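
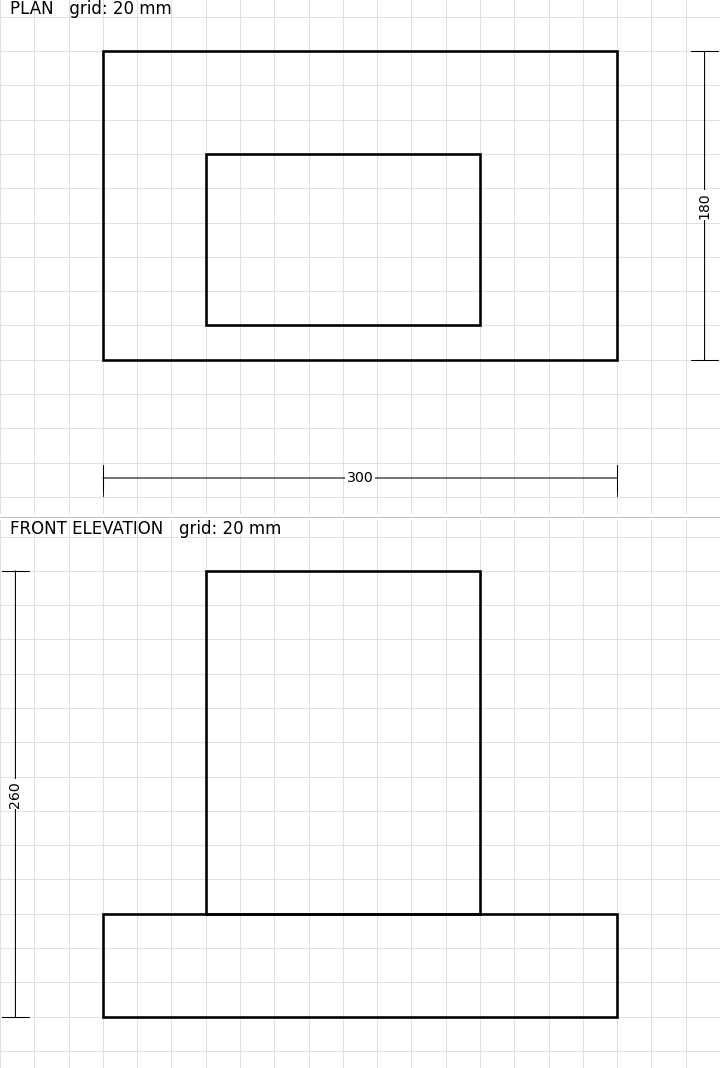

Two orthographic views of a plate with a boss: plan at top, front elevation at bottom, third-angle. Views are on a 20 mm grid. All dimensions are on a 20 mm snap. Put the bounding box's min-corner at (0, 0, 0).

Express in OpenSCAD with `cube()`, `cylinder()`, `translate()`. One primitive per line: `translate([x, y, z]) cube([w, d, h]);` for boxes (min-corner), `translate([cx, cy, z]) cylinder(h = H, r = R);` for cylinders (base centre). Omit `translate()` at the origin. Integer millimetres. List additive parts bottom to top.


cube([300, 180, 60]);
translate([60, 20, 60]) cube([160, 100, 200]);


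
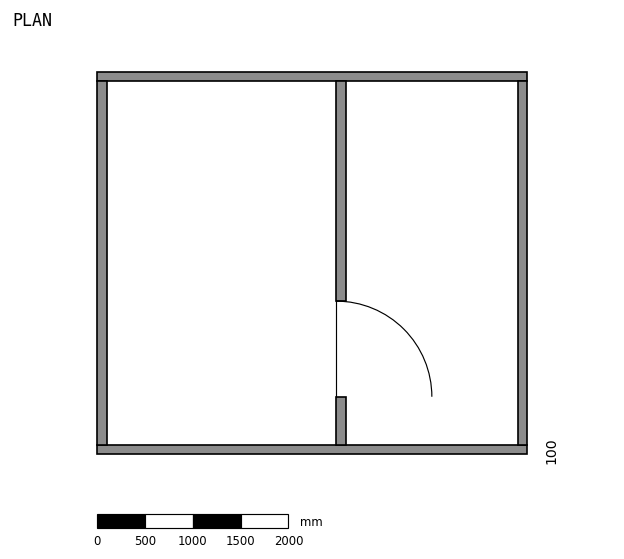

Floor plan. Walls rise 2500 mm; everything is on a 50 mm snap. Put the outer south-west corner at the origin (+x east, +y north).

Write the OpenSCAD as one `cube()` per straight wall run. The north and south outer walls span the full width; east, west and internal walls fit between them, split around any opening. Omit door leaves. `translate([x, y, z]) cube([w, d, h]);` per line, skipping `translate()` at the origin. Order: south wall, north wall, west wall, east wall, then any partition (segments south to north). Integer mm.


cube([4500, 100, 2500]);
translate([0, 3900, 0]) cube([4500, 100, 2500]);
translate([0, 100, 0]) cube([100, 3800, 2500]);
translate([4400, 100, 0]) cube([100, 3800, 2500]);
translate([2500, 100, 0]) cube([100, 500, 2500]);
translate([2500, 1600, 0]) cube([100, 2300, 2500]);


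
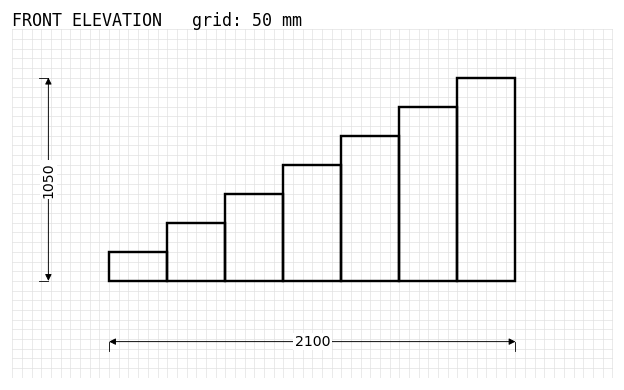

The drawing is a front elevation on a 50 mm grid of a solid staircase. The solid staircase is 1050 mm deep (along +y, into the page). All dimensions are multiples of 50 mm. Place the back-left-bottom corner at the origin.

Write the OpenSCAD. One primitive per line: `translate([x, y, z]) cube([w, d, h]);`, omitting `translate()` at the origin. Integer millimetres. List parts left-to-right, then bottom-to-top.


cube([300, 1050, 150]);
translate([300, 0, 0]) cube([300, 1050, 300]);
translate([600, 0, 0]) cube([300, 1050, 450]);
translate([900, 0, 0]) cube([300, 1050, 600]);
translate([1200, 0, 0]) cube([300, 1050, 750]);
translate([1500, 0, 0]) cube([300, 1050, 900]);
translate([1800, 0, 0]) cube([300, 1050, 1050]);


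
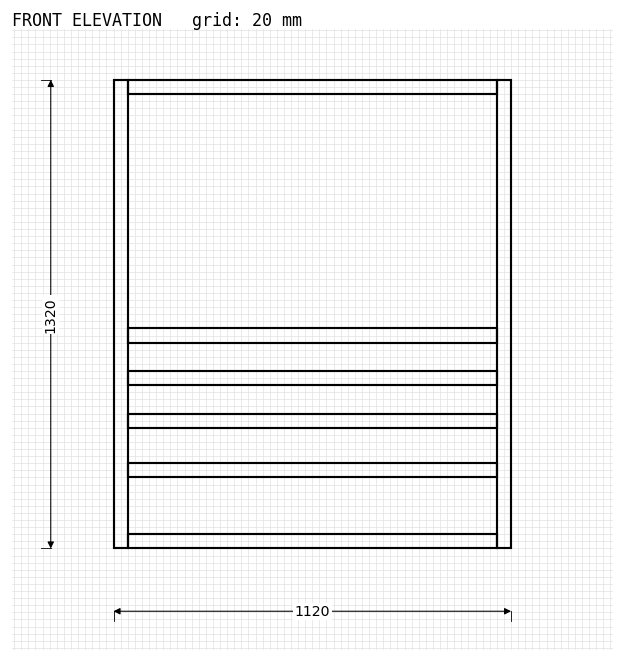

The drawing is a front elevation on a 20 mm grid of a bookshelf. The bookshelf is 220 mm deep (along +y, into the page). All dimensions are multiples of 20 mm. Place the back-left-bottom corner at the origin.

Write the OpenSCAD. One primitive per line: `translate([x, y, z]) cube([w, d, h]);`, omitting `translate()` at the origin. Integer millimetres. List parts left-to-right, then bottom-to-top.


cube([40, 220, 1320]);
translate([40, 0, 0]) cube([1040, 220, 40]);
translate([40, 0, 200]) cube([1040, 220, 40]);
translate([40, 0, 340]) cube([1040, 220, 40]);
translate([40, 0, 460]) cube([1040, 220, 40]);
translate([40, 0, 580]) cube([1040, 220, 40]);
translate([40, 0, 1280]) cube([1040, 220, 40]);
translate([1080, 0, 0]) cube([40, 220, 1320]);


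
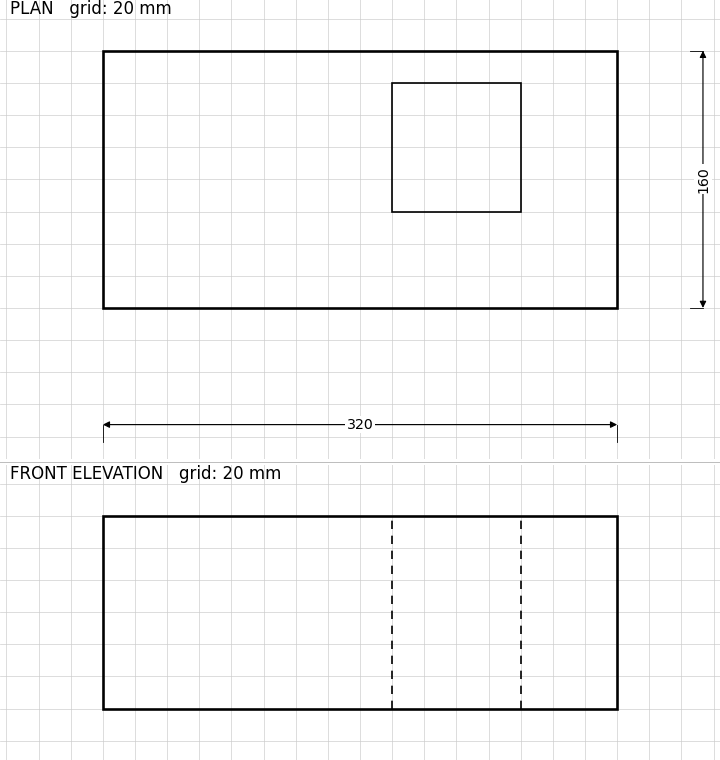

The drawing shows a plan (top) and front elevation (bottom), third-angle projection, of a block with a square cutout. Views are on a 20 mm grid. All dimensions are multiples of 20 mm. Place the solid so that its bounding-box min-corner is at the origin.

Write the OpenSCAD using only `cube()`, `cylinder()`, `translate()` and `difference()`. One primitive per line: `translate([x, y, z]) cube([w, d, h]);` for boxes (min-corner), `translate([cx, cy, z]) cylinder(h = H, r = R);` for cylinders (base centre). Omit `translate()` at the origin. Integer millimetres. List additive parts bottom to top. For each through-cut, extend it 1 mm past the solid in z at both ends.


difference() {
  cube([320, 160, 120]);
  translate([180, 60, -1]) cube([80, 80, 122]);
}


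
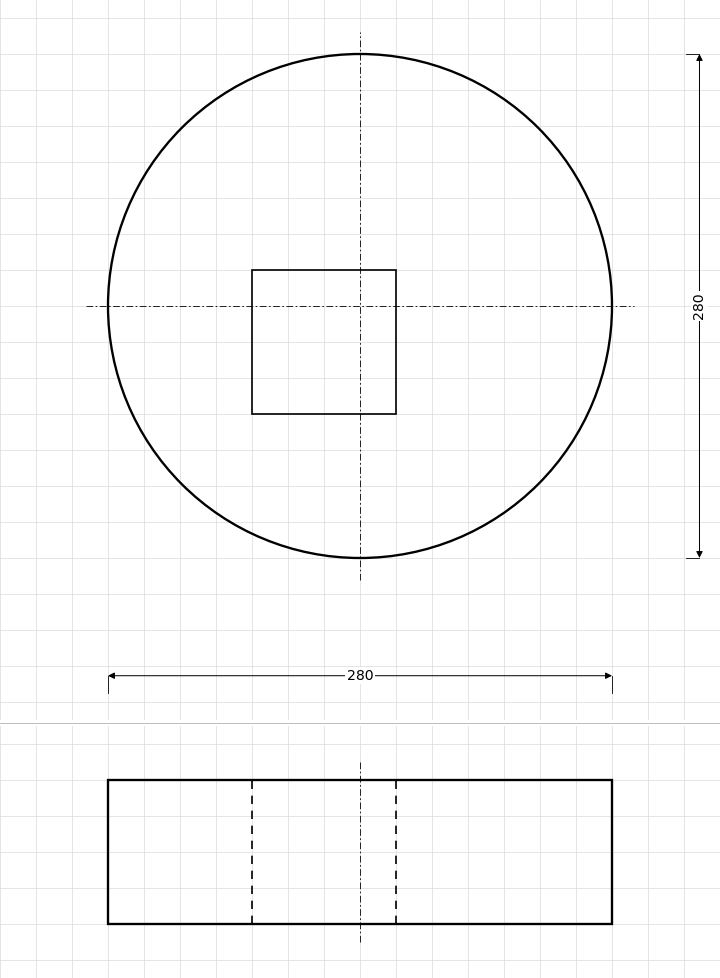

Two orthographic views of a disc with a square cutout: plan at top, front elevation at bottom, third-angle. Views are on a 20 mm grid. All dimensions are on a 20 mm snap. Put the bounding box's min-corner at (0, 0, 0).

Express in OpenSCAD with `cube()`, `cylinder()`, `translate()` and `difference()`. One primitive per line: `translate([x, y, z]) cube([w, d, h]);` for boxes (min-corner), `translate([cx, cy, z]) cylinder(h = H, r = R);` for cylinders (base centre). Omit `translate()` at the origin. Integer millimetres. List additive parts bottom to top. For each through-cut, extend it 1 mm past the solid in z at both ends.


difference() {
  translate([140, 140, 0]) cylinder(h = 80, r = 140);
  translate([80, 80, -1]) cube([80, 80, 82]);
}


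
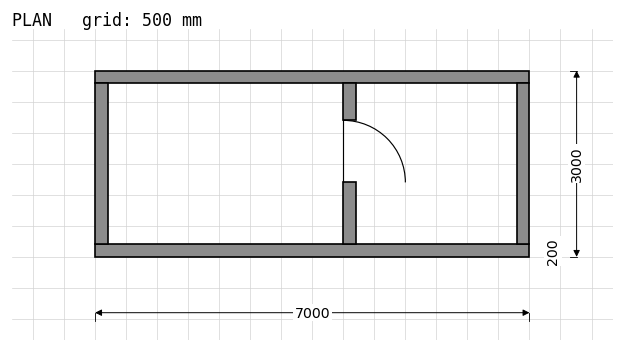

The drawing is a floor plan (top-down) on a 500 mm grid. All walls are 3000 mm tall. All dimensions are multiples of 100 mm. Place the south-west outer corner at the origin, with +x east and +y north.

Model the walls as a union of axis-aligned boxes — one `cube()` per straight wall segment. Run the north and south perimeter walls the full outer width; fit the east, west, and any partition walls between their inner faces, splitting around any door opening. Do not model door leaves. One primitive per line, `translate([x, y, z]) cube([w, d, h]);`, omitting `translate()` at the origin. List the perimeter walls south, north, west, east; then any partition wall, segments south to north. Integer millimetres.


cube([7000, 200, 3000]);
translate([0, 2800, 0]) cube([7000, 200, 3000]);
translate([0, 200, 0]) cube([200, 2600, 3000]);
translate([6800, 200, 0]) cube([200, 2600, 3000]);
translate([4000, 200, 0]) cube([200, 1000, 3000]);
translate([4000, 2200, 0]) cube([200, 600, 3000]);


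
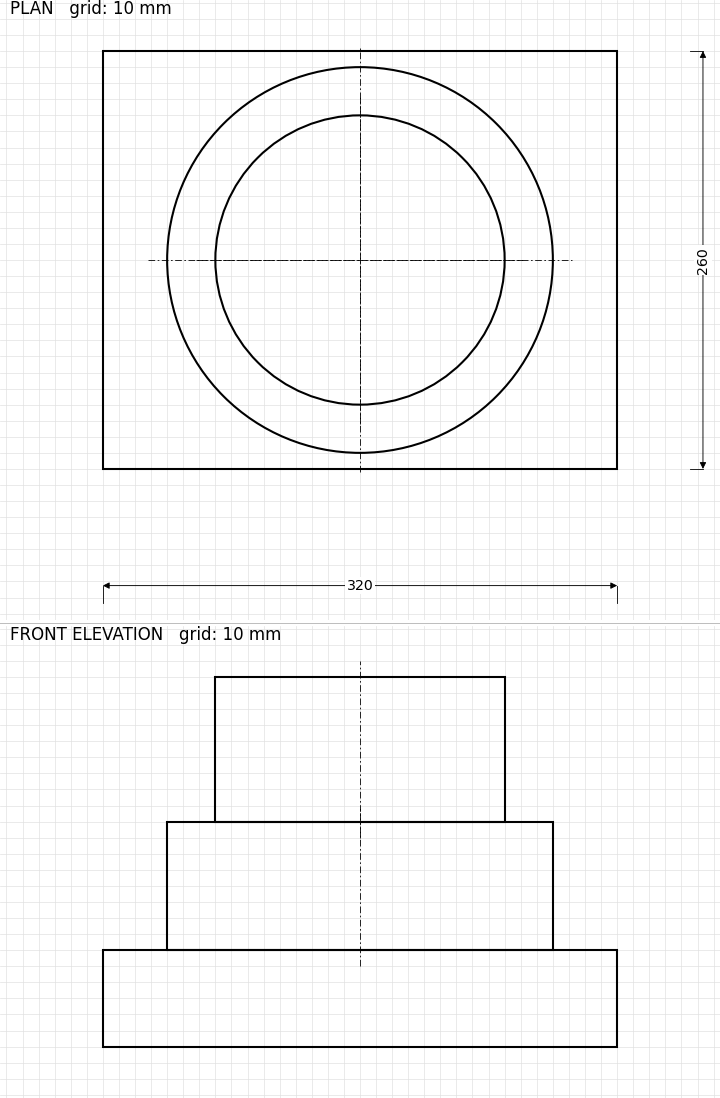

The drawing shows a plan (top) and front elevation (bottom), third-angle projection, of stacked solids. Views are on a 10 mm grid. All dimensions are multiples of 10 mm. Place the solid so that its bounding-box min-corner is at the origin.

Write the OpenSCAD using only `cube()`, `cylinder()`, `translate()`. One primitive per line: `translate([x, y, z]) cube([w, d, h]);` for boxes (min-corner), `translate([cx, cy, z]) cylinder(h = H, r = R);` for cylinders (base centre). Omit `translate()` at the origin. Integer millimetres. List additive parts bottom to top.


cube([320, 260, 60]);
translate([160, 130, 60]) cylinder(h = 80, r = 120);
translate([160, 130, 140]) cylinder(h = 90, r = 90);


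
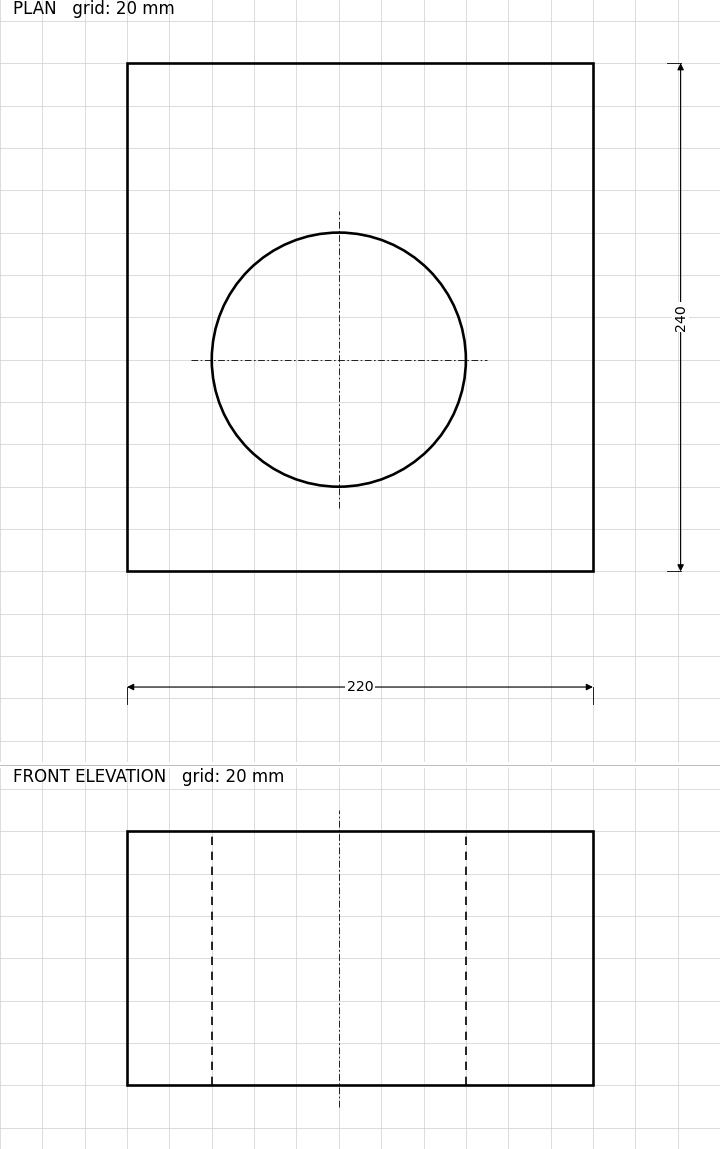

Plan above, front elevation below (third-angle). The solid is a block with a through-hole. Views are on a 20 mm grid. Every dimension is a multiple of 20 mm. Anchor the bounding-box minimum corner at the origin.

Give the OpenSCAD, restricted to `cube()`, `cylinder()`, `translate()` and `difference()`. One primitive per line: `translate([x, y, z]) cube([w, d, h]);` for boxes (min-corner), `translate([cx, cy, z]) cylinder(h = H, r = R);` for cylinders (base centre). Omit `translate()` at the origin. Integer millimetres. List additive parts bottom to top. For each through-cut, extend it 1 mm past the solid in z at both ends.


difference() {
  cube([220, 240, 120]);
  translate([100, 100, -1]) cylinder(h = 122, r = 60);
}


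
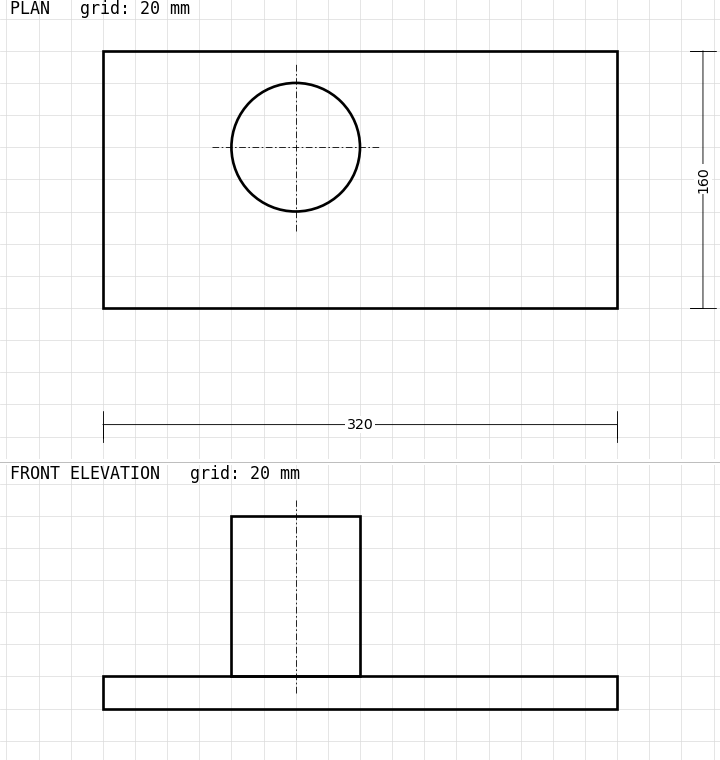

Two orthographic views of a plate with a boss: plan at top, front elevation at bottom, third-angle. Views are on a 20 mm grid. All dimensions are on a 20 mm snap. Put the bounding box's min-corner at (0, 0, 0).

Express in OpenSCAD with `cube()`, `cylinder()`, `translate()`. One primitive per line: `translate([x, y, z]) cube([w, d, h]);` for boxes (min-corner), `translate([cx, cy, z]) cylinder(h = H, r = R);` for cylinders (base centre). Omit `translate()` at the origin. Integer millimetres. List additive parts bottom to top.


cube([320, 160, 20]);
translate([120, 100, 20]) cylinder(h = 100, r = 40);


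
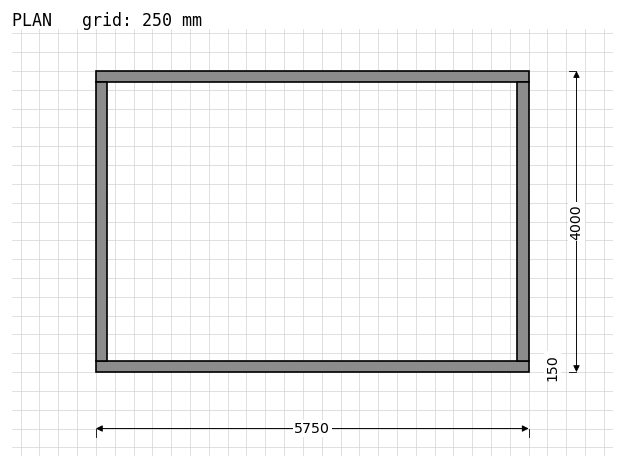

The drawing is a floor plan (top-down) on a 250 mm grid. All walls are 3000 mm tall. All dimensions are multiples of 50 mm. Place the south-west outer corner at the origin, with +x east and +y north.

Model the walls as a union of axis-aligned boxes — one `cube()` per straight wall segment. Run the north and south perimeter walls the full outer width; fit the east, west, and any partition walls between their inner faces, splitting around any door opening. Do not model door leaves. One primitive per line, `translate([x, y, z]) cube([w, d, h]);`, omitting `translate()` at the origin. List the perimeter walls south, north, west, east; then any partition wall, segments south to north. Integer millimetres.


cube([5750, 150, 3000]);
translate([0, 3850, 0]) cube([5750, 150, 3000]);
translate([0, 150, 0]) cube([150, 3700, 3000]);
translate([5600, 150, 0]) cube([150, 3700, 3000]);


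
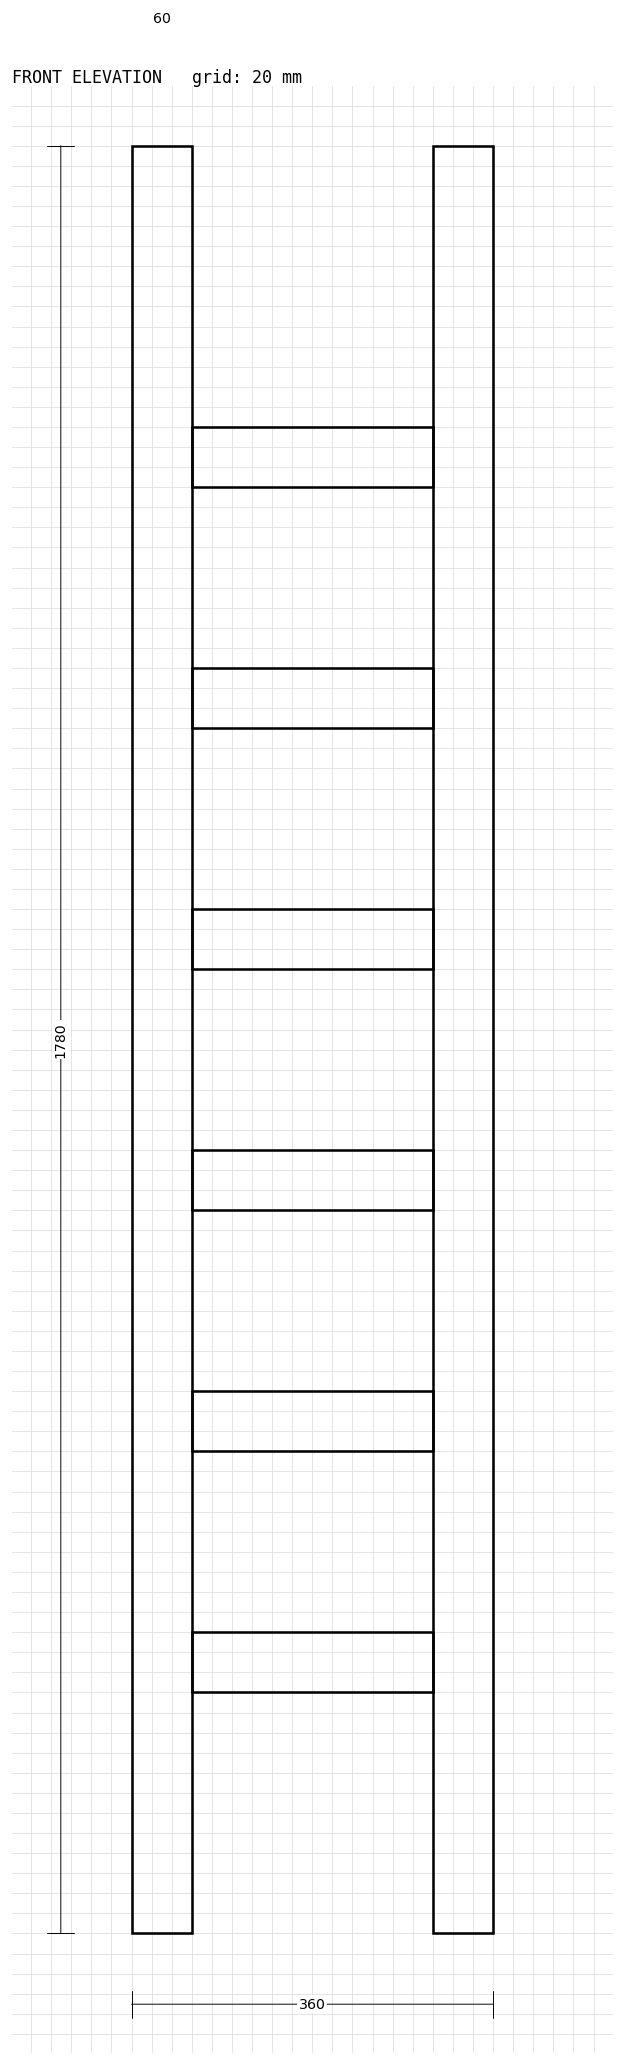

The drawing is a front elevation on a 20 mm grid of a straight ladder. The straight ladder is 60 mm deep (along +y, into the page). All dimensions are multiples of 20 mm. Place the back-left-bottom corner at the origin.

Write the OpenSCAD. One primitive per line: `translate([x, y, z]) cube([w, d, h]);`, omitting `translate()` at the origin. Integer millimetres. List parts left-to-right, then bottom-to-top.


cube([60, 60, 1780]);
translate([60, 0, 240]) cube([240, 60, 60]);
translate([60, 0, 480]) cube([240, 60, 60]);
translate([60, 0, 720]) cube([240, 60, 60]);
translate([60, 0, 960]) cube([240, 60, 60]);
translate([60, 0, 1200]) cube([240, 60, 60]);
translate([60, 0, 1440]) cube([240, 60, 60]);
translate([300, 0, 0]) cube([60, 60, 1780]);


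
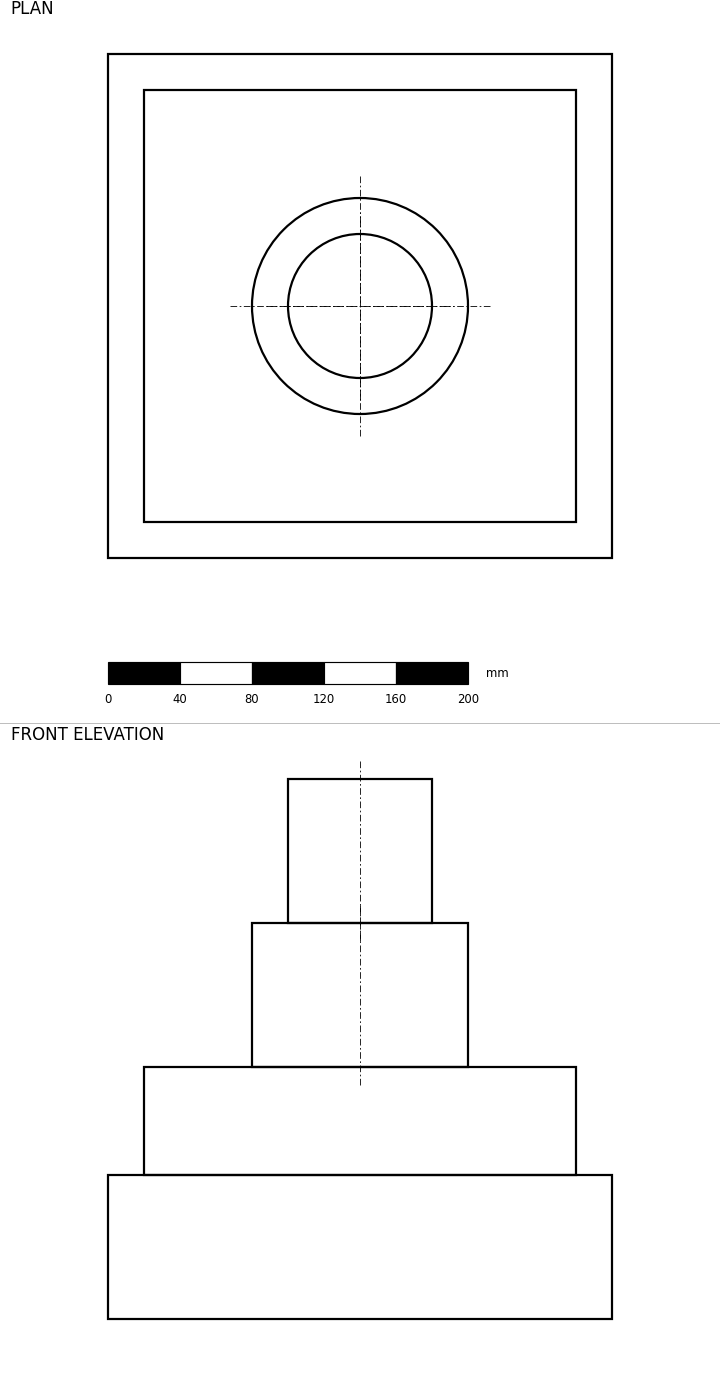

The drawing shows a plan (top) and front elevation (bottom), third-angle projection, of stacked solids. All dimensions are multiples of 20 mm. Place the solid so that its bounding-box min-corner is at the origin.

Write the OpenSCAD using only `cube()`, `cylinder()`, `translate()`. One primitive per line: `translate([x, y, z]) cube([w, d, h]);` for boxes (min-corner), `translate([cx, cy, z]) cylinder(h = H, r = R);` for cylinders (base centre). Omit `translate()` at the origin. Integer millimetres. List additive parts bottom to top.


cube([280, 280, 80]);
translate([20, 20, 80]) cube([240, 240, 60]);
translate([140, 140, 140]) cylinder(h = 80, r = 60);
translate([140, 140, 220]) cylinder(h = 80, r = 40);


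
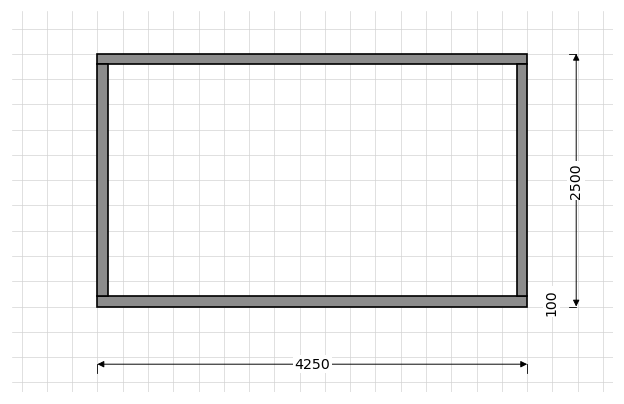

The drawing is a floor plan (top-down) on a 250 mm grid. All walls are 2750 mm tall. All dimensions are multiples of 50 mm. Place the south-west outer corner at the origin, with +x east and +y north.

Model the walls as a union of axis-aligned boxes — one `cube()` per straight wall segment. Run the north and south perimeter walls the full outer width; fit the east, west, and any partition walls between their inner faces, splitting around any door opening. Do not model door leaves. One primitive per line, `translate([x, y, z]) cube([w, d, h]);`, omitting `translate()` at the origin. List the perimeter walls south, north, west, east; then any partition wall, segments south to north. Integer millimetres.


cube([4250, 100, 2750]);
translate([0, 2400, 0]) cube([4250, 100, 2750]);
translate([0, 100, 0]) cube([100, 2300, 2750]);
translate([4150, 100, 0]) cube([100, 2300, 2750]);


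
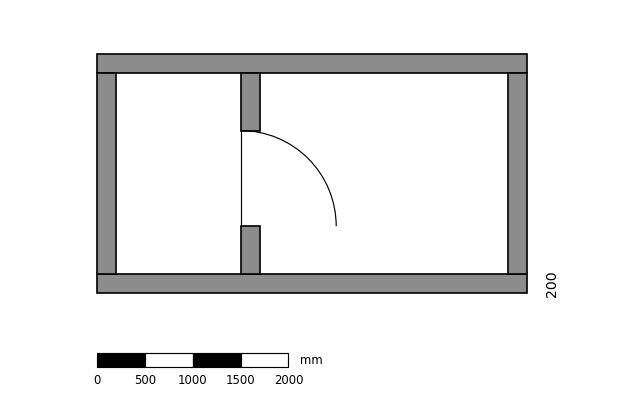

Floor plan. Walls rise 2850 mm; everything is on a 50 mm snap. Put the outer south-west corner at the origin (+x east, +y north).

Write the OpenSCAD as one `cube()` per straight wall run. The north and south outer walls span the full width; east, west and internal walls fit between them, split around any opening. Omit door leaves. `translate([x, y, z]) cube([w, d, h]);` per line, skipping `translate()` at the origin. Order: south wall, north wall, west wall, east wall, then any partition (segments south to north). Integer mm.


cube([4500, 200, 2850]);
translate([0, 2300, 0]) cube([4500, 200, 2850]);
translate([0, 200, 0]) cube([200, 2100, 2850]);
translate([4300, 200, 0]) cube([200, 2100, 2850]);
translate([1500, 200, 0]) cube([200, 500, 2850]);
translate([1500, 1700, 0]) cube([200, 600, 2850]);


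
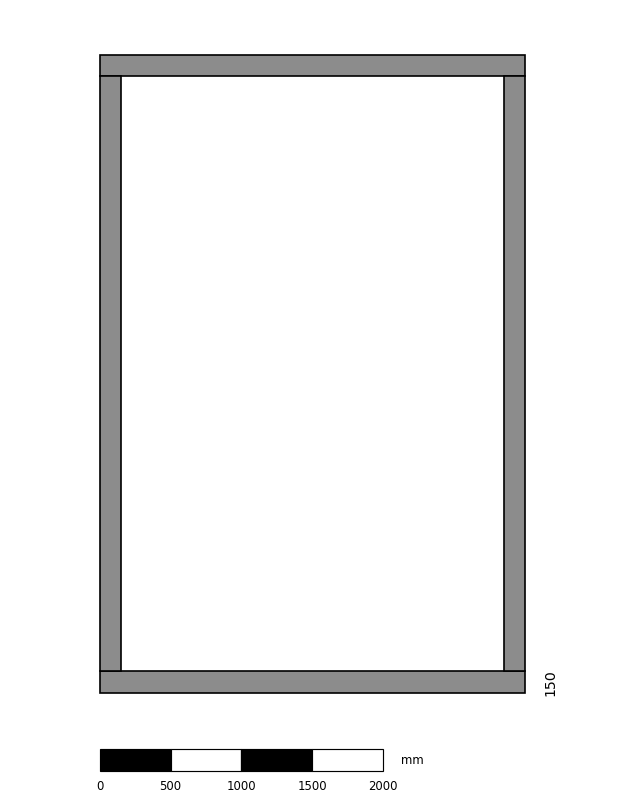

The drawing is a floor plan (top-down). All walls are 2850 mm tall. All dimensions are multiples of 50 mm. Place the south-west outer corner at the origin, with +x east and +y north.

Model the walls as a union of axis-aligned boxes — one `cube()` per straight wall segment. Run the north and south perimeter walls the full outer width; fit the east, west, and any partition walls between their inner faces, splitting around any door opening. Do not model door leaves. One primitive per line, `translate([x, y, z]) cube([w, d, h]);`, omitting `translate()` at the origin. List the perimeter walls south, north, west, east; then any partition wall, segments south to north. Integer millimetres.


cube([3000, 150, 2850]);
translate([0, 4350, 0]) cube([3000, 150, 2850]);
translate([0, 150, 0]) cube([150, 4200, 2850]);
translate([2850, 150, 0]) cube([150, 4200, 2850]);


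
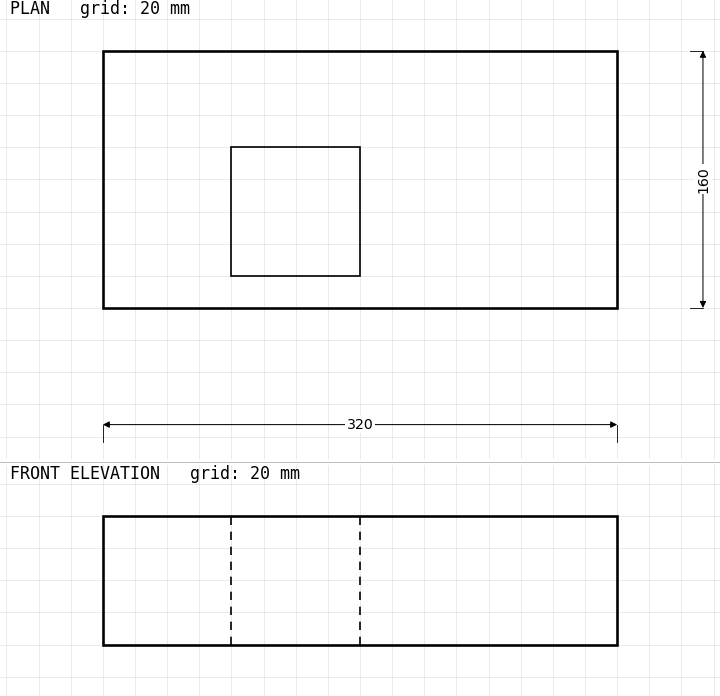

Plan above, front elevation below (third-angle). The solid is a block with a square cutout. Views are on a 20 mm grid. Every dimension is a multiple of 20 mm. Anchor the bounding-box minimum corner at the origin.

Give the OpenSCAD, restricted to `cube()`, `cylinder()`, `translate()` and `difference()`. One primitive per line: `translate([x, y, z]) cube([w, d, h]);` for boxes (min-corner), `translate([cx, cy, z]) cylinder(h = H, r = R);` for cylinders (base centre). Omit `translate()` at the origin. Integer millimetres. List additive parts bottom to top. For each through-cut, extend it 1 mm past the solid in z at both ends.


difference() {
  cube([320, 160, 80]);
  translate([80, 20, -1]) cube([80, 80, 82]);
}


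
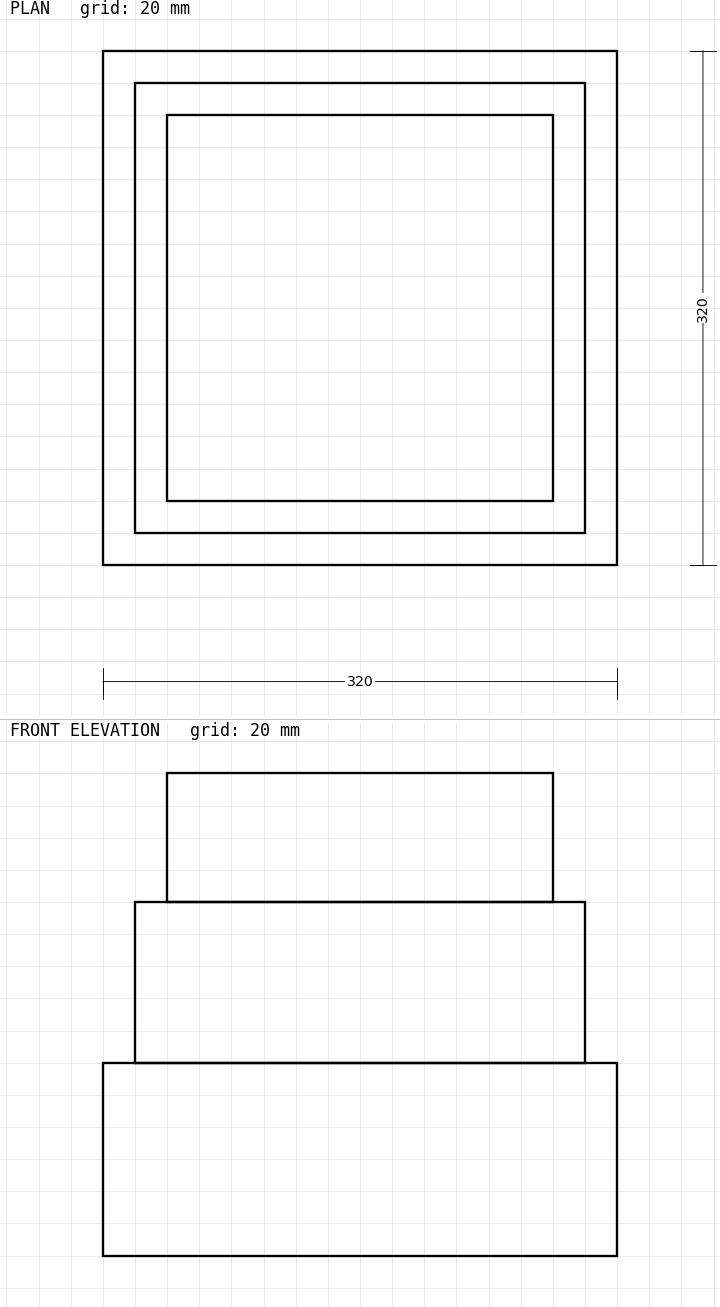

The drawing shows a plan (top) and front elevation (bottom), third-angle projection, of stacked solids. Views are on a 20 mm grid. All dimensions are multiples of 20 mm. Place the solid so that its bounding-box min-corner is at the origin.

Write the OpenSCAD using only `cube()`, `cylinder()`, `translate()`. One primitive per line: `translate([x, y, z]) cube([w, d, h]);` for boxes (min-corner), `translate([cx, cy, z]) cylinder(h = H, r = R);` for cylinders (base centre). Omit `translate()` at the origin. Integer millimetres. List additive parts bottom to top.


cube([320, 320, 120]);
translate([20, 20, 120]) cube([280, 280, 100]);
translate([40, 40, 220]) cube([240, 240, 80]);


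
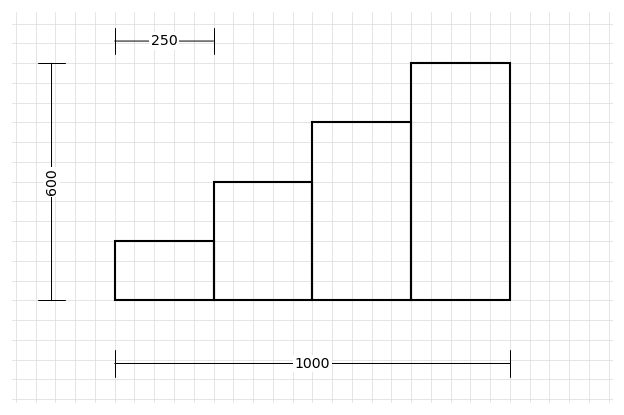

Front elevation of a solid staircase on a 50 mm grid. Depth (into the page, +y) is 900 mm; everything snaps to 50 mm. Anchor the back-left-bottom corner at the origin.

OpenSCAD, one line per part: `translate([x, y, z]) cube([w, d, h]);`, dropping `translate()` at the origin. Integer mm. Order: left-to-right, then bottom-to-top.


cube([250, 900, 150]);
translate([250, 0, 0]) cube([250, 900, 300]);
translate([500, 0, 0]) cube([250, 900, 450]);
translate([750, 0, 0]) cube([250, 900, 600]);


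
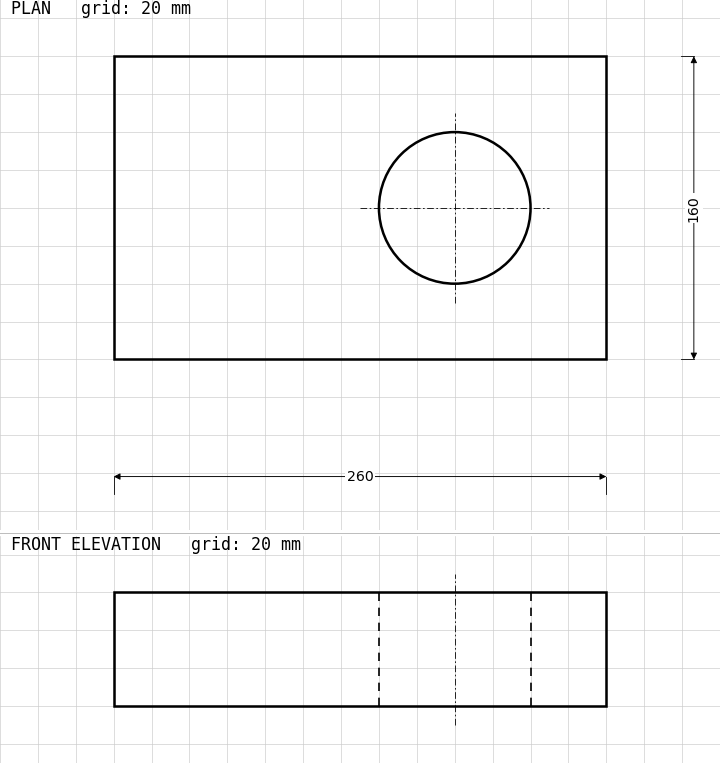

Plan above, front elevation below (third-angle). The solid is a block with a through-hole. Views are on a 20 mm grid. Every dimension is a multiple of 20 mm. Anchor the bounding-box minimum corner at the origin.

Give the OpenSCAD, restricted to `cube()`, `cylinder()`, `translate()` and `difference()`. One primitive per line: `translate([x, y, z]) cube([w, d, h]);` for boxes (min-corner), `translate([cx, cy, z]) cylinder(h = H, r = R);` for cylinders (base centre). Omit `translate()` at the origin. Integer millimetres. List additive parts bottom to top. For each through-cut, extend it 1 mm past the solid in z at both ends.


difference() {
  cube([260, 160, 60]);
  translate([180, 80, -1]) cylinder(h = 62, r = 40);
}


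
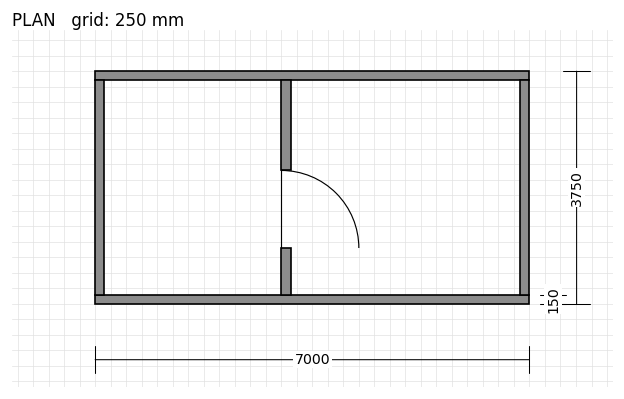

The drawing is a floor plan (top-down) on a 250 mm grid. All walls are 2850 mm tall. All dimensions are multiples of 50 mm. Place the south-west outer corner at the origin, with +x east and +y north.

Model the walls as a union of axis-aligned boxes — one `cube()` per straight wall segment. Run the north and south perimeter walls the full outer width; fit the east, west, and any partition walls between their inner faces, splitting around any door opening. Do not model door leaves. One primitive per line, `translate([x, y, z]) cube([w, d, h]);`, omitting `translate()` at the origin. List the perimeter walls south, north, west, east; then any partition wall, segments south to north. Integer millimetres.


cube([7000, 150, 2850]);
translate([0, 3600, 0]) cube([7000, 150, 2850]);
translate([0, 150, 0]) cube([150, 3450, 2850]);
translate([6850, 150, 0]) cube([150, 3450, 2850]);
translate([3000, 150, 0]) cube([150, 750, 2850]);
translate([3000, 2150, 0]) cube([150, 1450, 2850]);


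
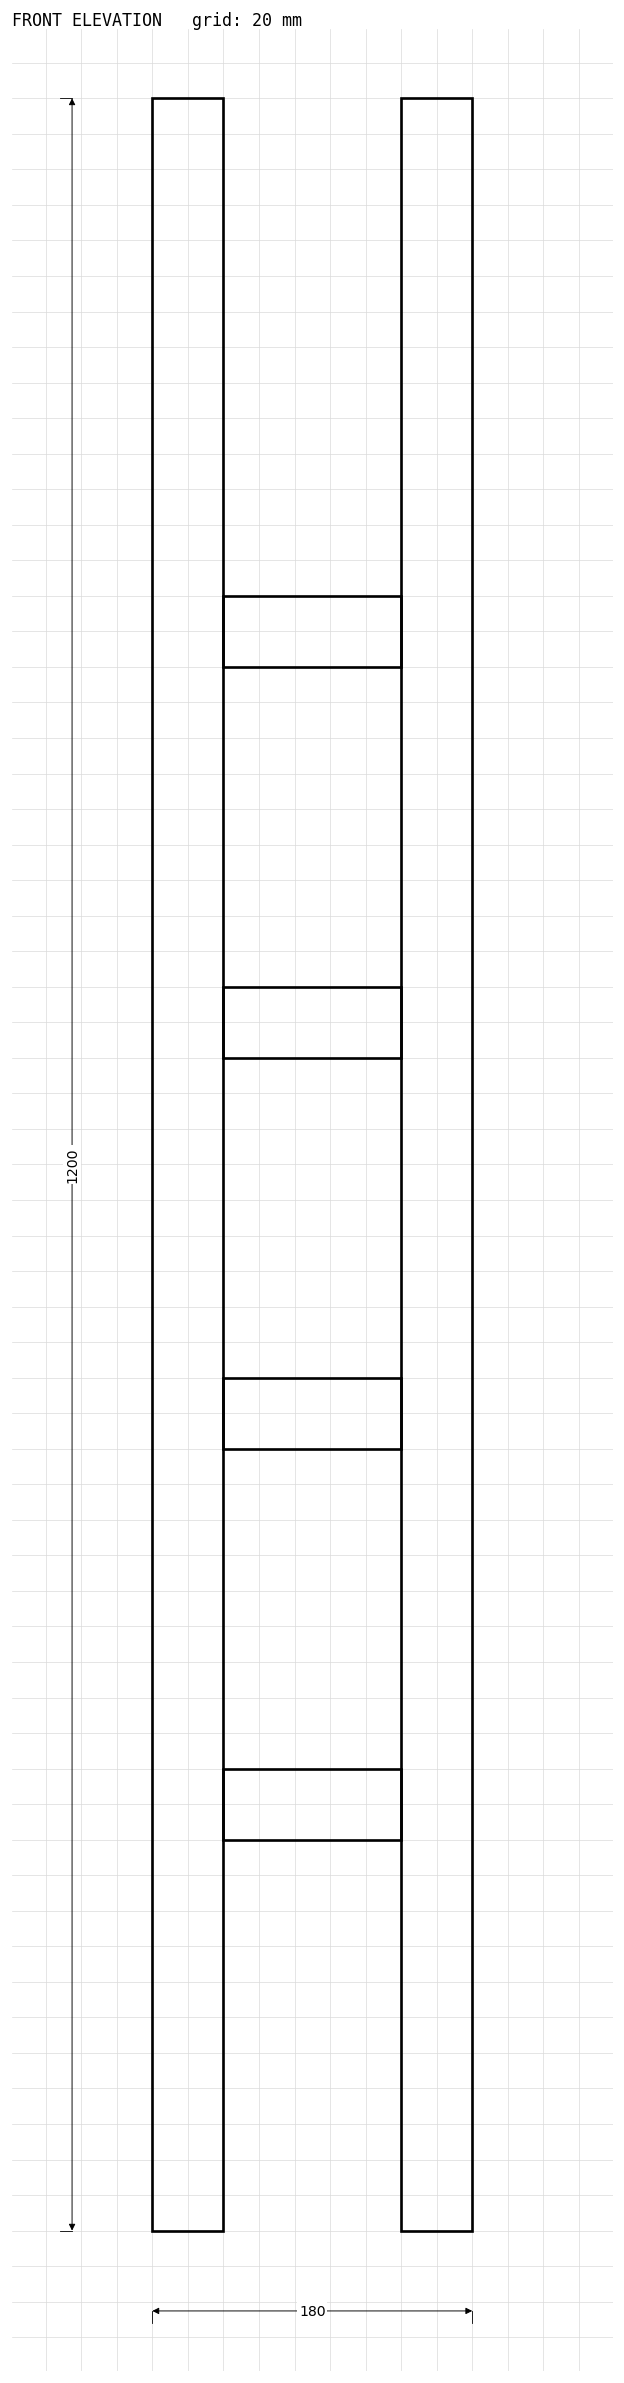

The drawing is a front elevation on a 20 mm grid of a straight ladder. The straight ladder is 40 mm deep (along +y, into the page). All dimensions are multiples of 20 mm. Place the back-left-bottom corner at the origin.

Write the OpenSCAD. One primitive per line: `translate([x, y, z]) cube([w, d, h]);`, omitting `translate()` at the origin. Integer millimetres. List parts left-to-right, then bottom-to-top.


cube([40, 40, 1200]);
translate([40, 0, 220]) cube([100, 40, 40]);
translate([40, 0, 440]) cube([100, 40, 40]);
translate([40, 0, 660]) cube([100, 40, 40]);
translate([40, 0, 880]) cube([100, 40, 40]);
translate([140, 0, 0]) cube([40, 40, 1200]);


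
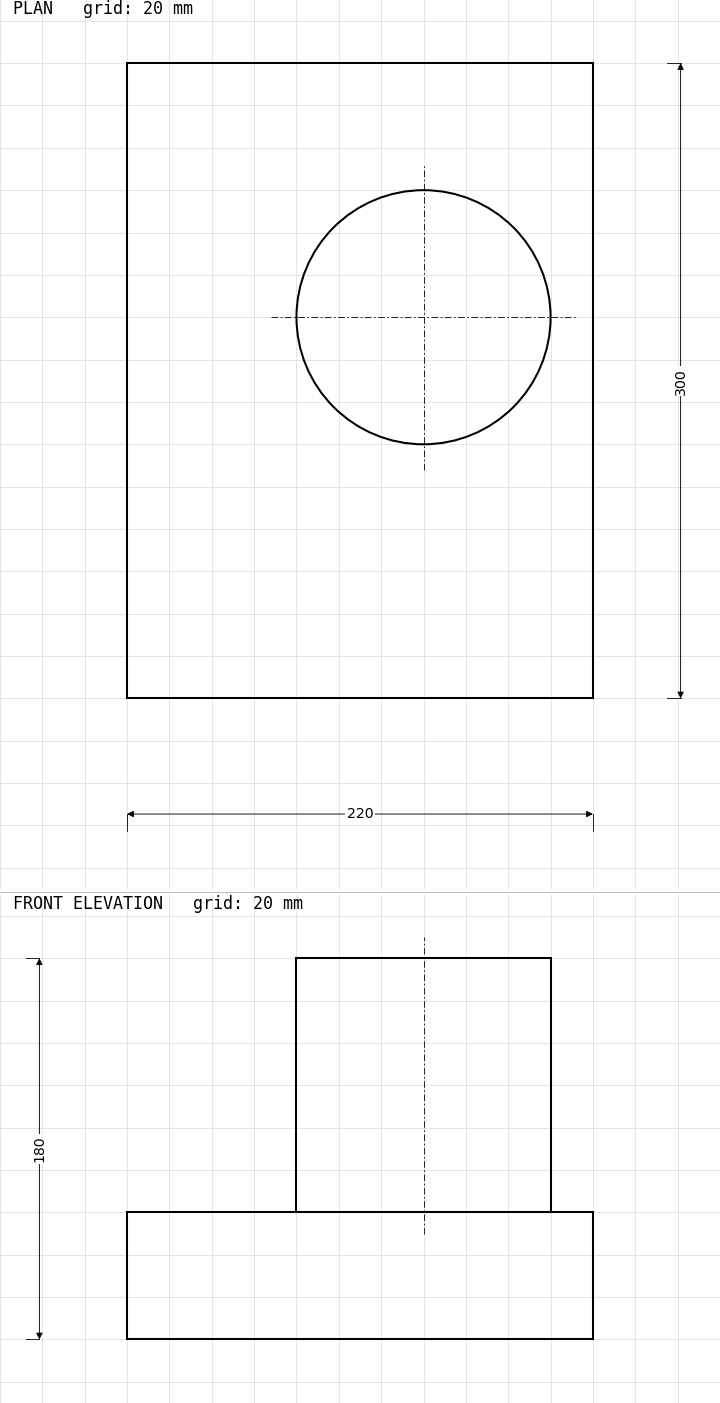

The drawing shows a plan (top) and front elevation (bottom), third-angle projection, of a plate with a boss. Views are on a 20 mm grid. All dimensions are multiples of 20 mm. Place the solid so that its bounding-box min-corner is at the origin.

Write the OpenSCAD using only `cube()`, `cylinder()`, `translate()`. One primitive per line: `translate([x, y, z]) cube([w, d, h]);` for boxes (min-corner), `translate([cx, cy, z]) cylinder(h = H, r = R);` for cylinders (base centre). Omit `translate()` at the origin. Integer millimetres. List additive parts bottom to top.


cube([220, 300, 60]);
translate([140, 180, 60]) cylinder(h = 120, r = 60);


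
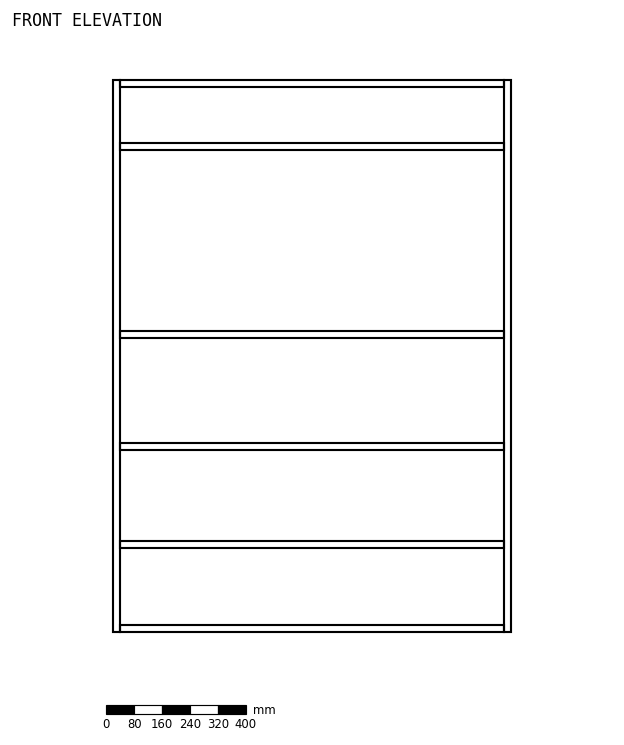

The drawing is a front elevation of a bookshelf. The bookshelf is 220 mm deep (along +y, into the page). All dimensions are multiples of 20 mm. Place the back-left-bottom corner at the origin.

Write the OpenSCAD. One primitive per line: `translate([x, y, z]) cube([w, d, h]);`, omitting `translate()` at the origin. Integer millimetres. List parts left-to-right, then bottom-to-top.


cube([20, 220, 1580]);
translate([20, 0, 0]) cube([1100, 220, 20]);
translate([20, 0, 240]) cube([1100, 220, 20]);
translate([20, 0, 520]) cube([1100, 220, 20]);
translate([20, 0, 840]) cube([1100, 220, 20]);
translate([20, 0, 1380]) cube([1100, 220, 20]);
translate([20, 0, 1560]) cube([1100, 220, 20]);
translate([1120, 0, 0]) cube([20, 220, 1580]);


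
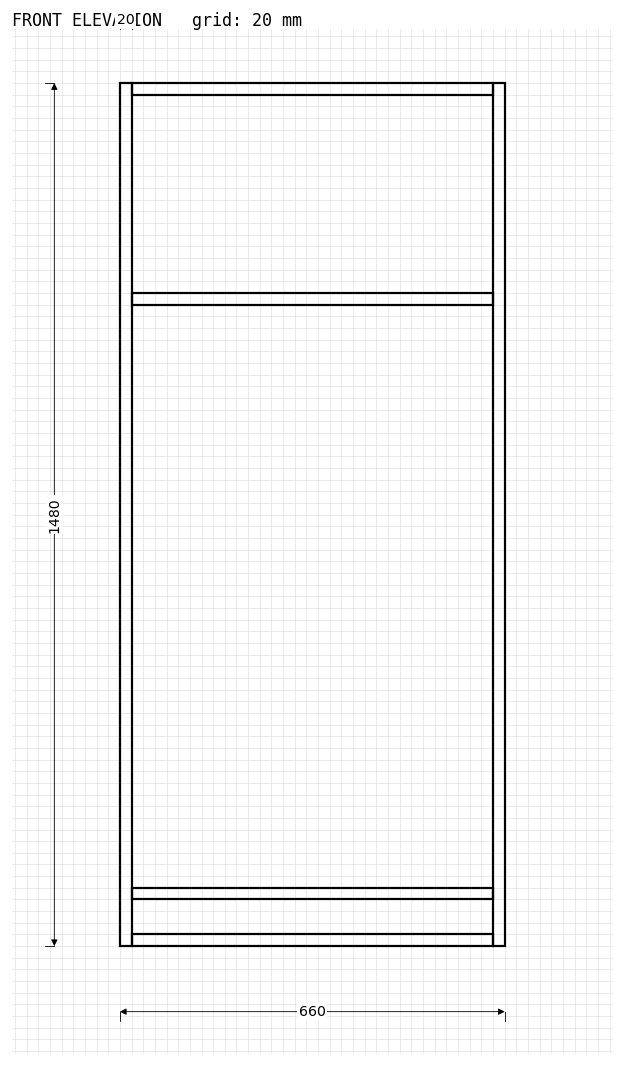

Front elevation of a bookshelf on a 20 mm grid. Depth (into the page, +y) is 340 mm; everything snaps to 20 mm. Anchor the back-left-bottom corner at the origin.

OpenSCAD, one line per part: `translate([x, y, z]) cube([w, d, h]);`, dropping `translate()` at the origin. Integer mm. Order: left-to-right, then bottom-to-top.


cube([20, 340, 1480]);
translate([20, 0, 0]) cube([620, 340, 20]);
translate([20, 0, 80]) cube([620, 340, 20]);
translate([20, 0, 1100]) cube([620, 340, 20]);
translate([20, 0, 1460]) cube([620, 340, 20]);
translate([640, 0, 0]) cube([20, 340, 1480]);


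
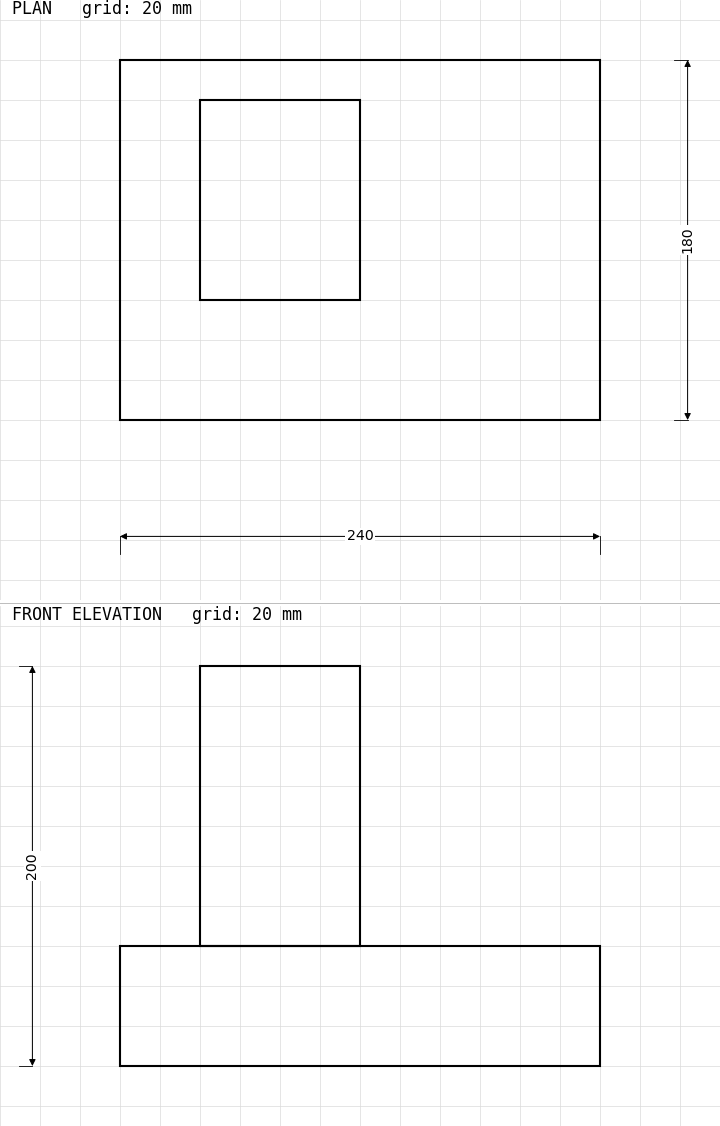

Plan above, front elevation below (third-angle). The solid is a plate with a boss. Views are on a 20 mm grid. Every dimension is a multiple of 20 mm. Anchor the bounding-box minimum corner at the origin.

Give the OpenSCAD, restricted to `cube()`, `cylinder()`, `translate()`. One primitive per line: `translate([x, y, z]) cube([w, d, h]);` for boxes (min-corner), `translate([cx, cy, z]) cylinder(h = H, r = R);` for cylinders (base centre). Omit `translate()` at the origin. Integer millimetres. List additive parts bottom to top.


cube([240, 180, 60]);
translate([40, 60, 60]) cube([80, 100, 140]);


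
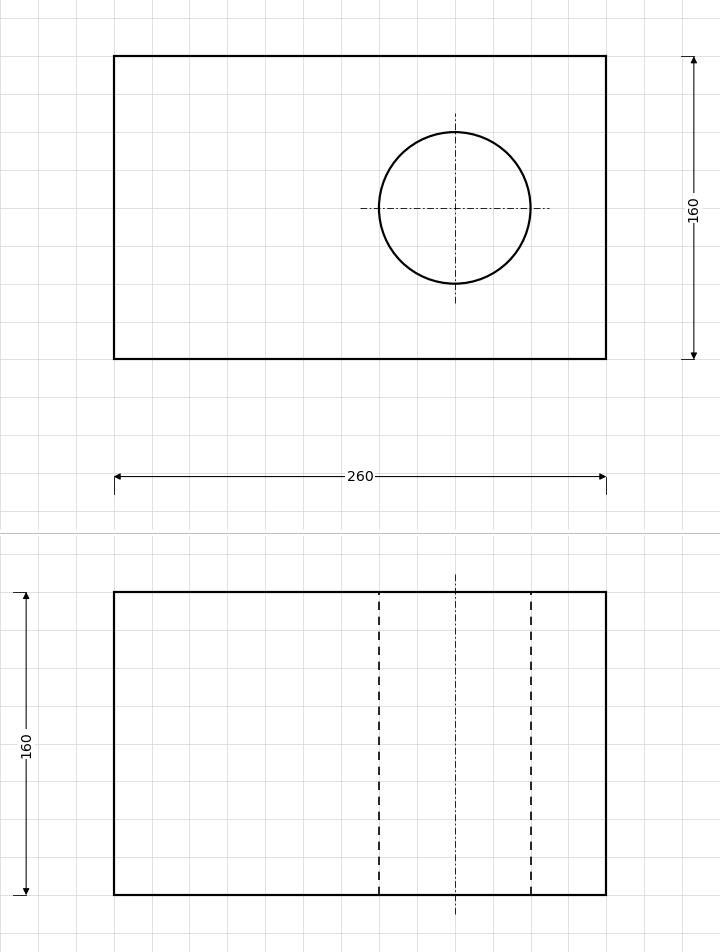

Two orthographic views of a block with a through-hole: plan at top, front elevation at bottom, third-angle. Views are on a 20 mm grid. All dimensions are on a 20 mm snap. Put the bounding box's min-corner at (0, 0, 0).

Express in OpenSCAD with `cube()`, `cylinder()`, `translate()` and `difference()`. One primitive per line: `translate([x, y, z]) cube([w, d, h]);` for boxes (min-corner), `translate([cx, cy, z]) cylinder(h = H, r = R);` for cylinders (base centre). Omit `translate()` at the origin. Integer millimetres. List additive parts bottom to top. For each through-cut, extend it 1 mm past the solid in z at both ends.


difference() {
  cube([260, 160, 160]);
  translate([180, 80, -1]) cylinder(h = 162, r = 40);
}


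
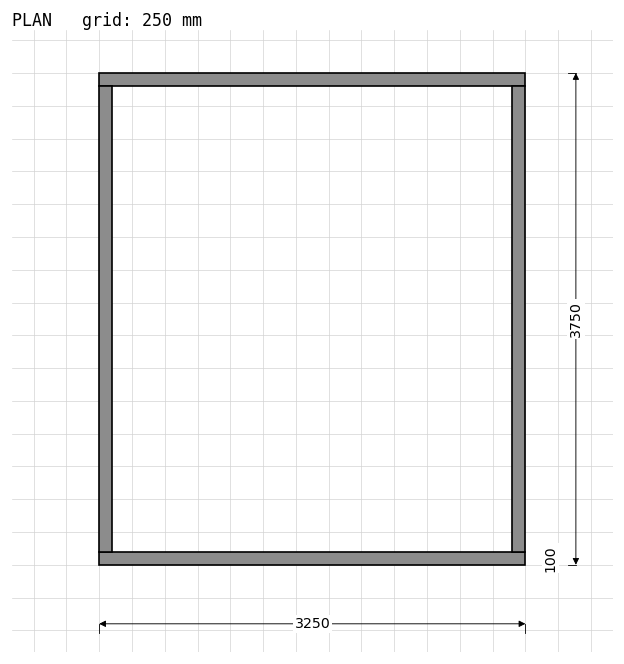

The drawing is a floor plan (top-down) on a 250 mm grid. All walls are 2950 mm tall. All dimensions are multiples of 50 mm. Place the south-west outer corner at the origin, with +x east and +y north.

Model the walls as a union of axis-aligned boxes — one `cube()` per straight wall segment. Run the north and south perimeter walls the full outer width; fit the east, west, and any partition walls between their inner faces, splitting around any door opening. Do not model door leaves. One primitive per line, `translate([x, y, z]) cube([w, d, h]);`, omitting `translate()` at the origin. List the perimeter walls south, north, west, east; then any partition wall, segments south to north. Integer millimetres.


cube([3250, 100, 2950]);
translate([0, 3650, 0]) cube([3250, 100, 2950]);
translate([0, 100, 0]) cube([100, 3550, 2950]);
translate([3150, 100, 0]) cube([100, 3550, 2950]);


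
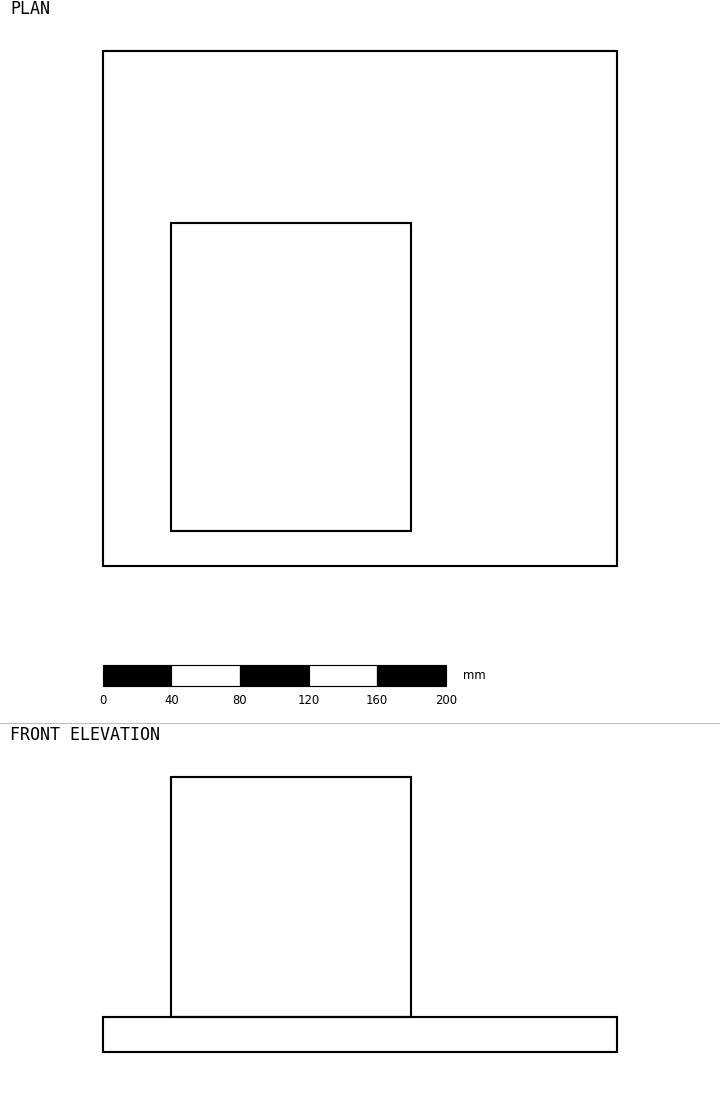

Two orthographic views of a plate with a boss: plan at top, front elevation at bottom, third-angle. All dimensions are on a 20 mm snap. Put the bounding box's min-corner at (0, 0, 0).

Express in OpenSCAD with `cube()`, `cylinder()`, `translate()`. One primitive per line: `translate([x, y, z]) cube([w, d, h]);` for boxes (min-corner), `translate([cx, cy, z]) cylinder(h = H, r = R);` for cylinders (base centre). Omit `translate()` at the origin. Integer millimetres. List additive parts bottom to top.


cube([300, 300, 20]);
translate([40, 20, 20]) cube([140, 180, 140]);


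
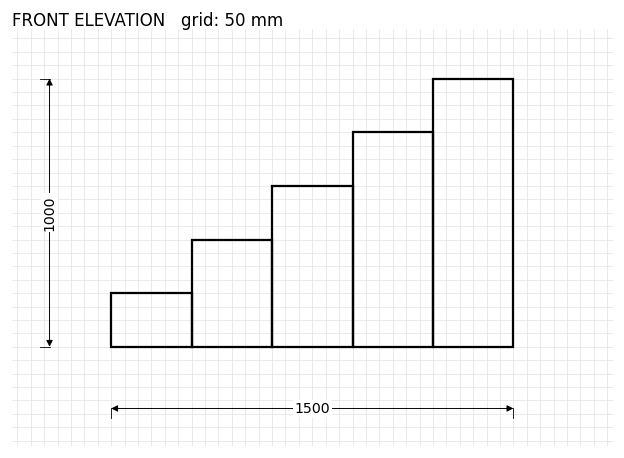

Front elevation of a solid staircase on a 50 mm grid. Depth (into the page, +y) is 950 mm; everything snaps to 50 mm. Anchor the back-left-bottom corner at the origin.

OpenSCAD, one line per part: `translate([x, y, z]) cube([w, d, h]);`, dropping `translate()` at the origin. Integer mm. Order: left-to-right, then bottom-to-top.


cube([300, 950, 200]);
translate([300, 0, 0]) cube([300, 950, 400]);
translate([600, 0, 0]) cube([300, 950, 600]);
translate([900, 0, 0]) cube([300, 950, 800]);
translate([1200, 0, 0]) cube([300, 950, 1000]);


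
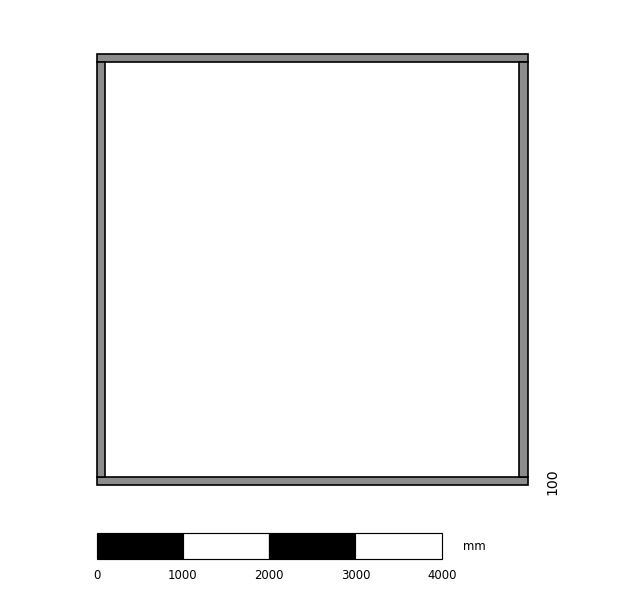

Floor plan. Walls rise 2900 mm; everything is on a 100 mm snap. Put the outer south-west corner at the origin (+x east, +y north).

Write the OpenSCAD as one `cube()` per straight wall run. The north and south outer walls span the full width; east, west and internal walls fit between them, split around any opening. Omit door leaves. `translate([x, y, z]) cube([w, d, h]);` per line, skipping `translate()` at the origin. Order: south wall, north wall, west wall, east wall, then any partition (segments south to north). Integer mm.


cube([5000, 100, 2900]);
translate([0, 4900, 0]) cube([5000, 100, 2900]);
translate([0, 100, 0]) cube([100, 4800, 2900]);
translate([4900, 100, 0]) cube([100, 4800, 2900]);


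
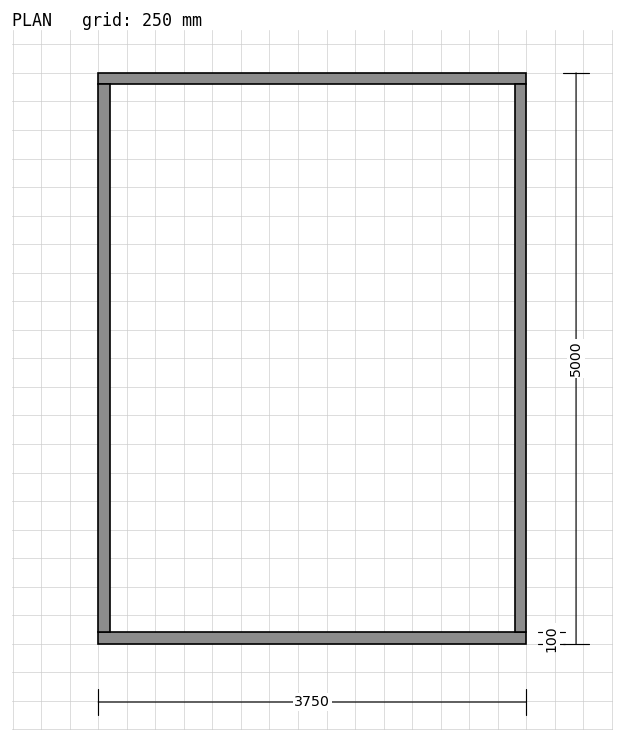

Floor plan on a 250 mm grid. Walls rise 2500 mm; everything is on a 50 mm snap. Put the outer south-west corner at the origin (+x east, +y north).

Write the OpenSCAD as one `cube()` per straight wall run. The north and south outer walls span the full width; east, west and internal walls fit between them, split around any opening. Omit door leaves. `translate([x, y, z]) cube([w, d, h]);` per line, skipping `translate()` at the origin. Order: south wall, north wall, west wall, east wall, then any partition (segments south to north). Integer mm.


cube([3750, 100, 2500]);
translate([0, 4900, 0]) cube([3750, 100, 2500]);
translate([0, 100, 0]) cube([100, 4800, 2500]);
translate([3650, 100, 0]) cube([100, 4800, 2500]);


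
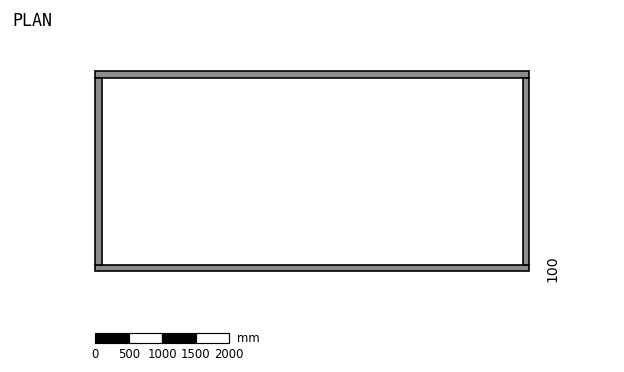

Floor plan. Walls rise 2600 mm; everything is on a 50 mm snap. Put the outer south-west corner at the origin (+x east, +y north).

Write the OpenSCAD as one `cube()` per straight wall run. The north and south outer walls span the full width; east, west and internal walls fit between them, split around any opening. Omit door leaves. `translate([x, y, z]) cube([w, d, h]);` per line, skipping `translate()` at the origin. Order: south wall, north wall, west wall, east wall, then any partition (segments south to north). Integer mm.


cube([6500, 100, 2600]);
translate([0, 2900, 0]) cube([6500, 100, 2600]);
translate([0, 100, 0]) cube([100, 2800, 2600]);
translate([6400, 100, 0]) cube([100, 2800, 2600]);


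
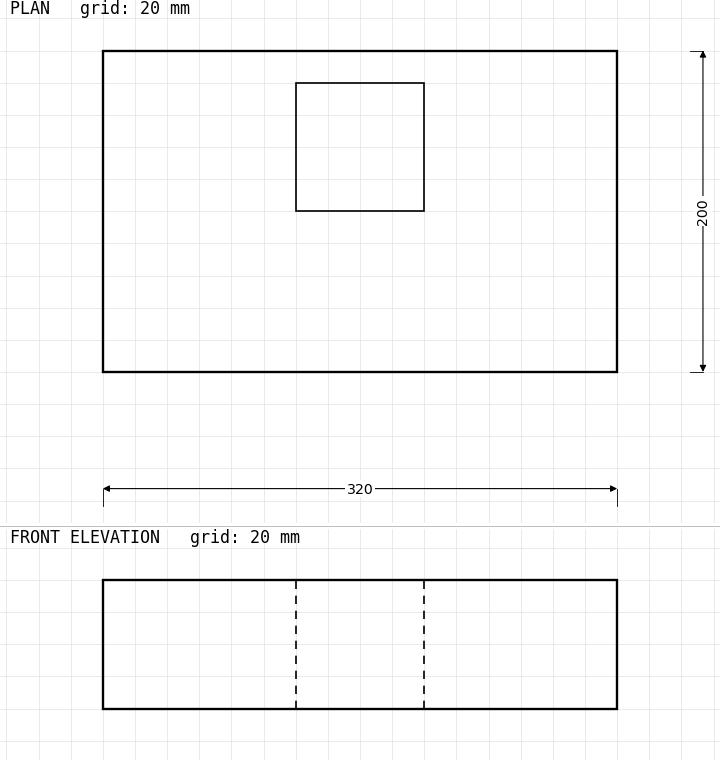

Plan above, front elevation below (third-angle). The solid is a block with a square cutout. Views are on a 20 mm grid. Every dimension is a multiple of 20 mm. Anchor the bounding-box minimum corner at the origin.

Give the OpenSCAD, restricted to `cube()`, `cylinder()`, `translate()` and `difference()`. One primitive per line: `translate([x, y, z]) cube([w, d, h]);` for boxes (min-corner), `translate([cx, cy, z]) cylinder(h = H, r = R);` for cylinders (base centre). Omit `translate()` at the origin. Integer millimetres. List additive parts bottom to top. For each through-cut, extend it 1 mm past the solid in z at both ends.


difference() {
  cube([320, 200, 80]);
  translate([120, 100, -1]) cube([80, 80, 82]);
}


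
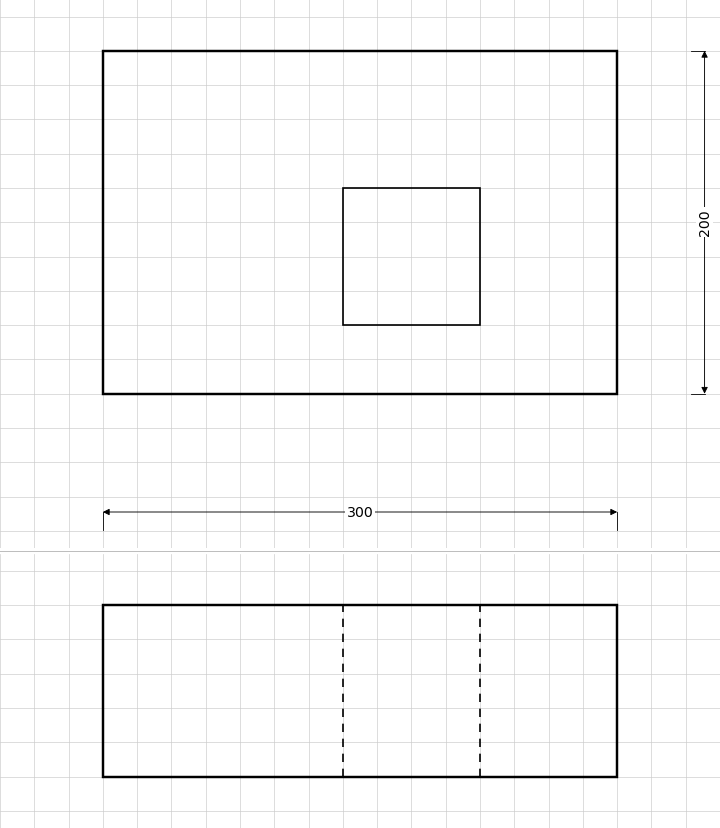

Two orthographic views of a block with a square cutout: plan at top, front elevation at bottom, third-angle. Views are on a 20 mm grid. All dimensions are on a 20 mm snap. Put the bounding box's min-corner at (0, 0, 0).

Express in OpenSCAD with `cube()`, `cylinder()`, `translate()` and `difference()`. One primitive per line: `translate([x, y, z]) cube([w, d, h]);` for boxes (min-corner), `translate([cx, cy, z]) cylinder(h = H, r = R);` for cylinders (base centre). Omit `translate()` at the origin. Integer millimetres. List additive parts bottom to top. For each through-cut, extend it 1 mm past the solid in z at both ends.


difference() {
  cube([300, 200, 100]);
  translate([140, 40, -1]) cube([80, 80, 102]);
}


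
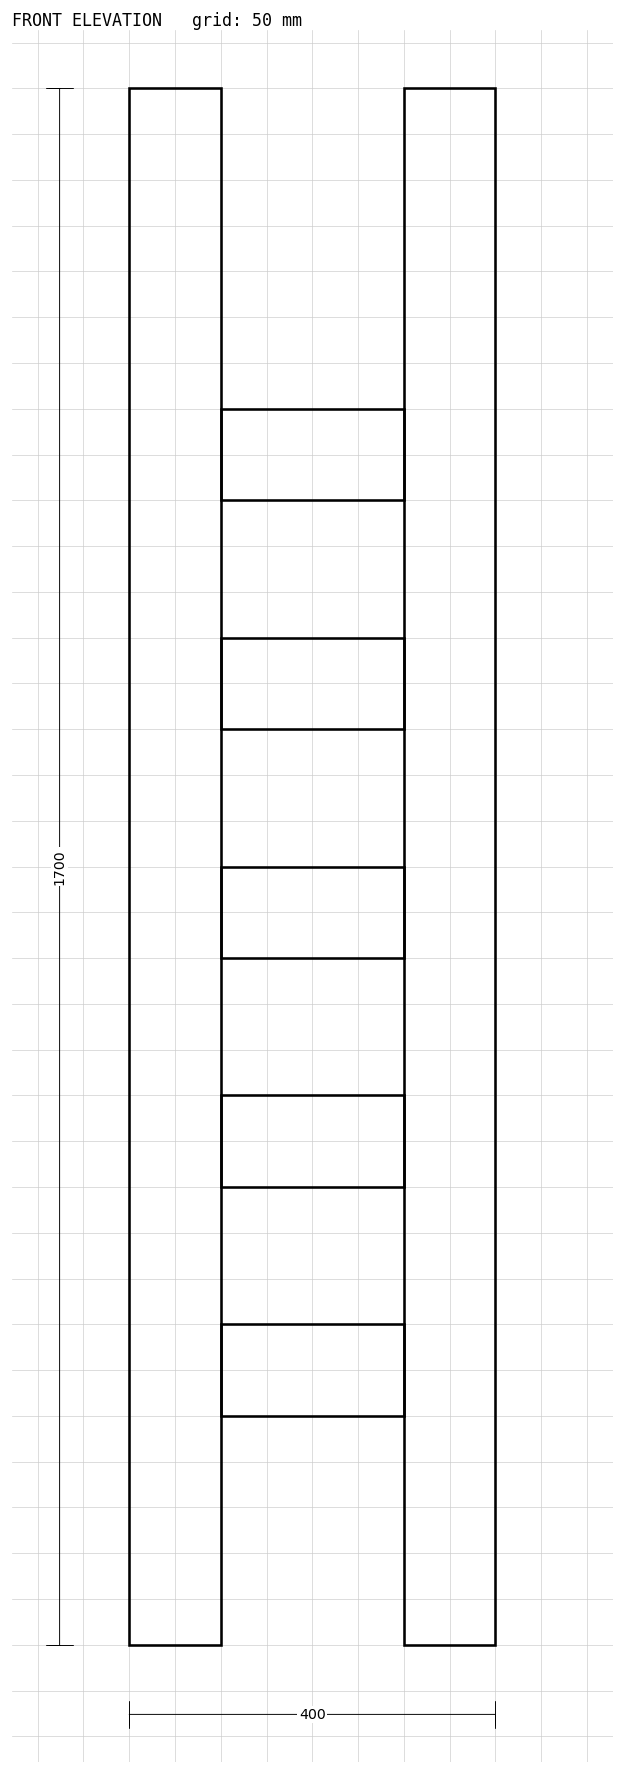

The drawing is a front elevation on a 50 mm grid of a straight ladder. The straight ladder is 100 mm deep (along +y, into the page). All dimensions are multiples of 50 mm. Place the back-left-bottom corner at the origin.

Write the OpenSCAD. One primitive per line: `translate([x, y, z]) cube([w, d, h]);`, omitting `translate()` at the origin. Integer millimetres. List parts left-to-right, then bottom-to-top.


cube([100, 100, 1700]);
translate([100, 0, 250]) cube([200, 100, 100]);
translate([100, 0, 500]) cube([200, 100, 100]);
translate([100, 0, 750]) cube([200, 100, 100]);
translate([100, 0, 1000]) cube([200, 100, 100]);
translate([100, 0, 1250]) cube([200, 100, 100]);
translate([300, 0, 0]) cube([100, 100, 1700]);
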